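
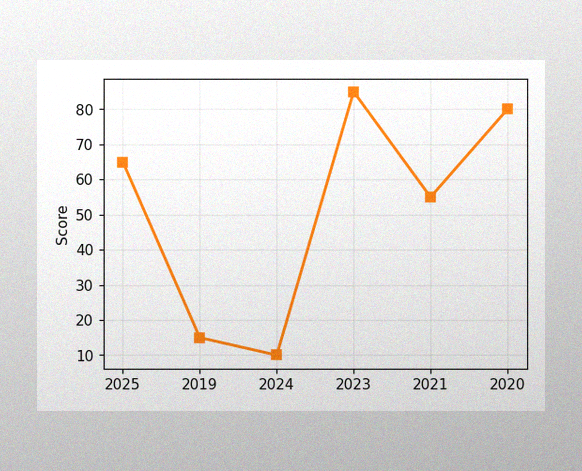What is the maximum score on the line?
85

The image has some photo noise and uneven lighting. The highest point is at 2023, and reading across to the y-axis gives 85.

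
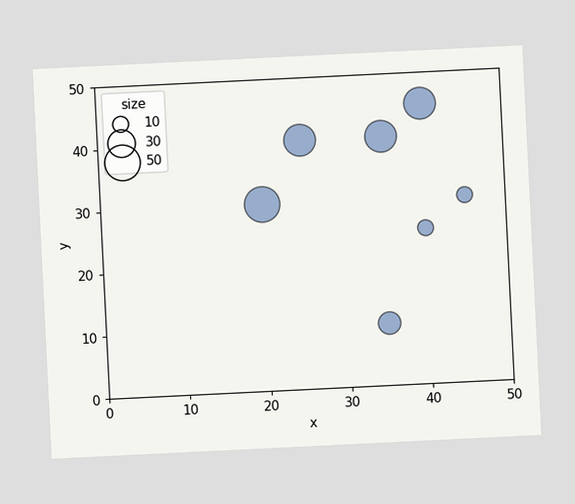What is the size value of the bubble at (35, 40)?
The chart is tilted about 3° counter-clockwise. Matching the bubble at (35, 40) against the size legend gives 40.

40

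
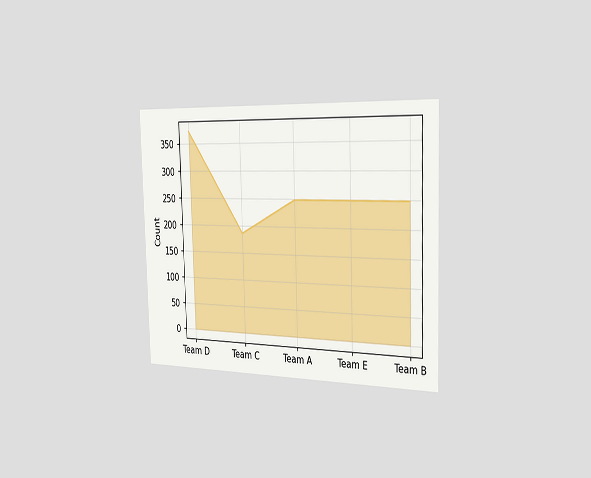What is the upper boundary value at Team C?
The chart is viewed slightly from the right. At Team C the upper boundary is at 186.

186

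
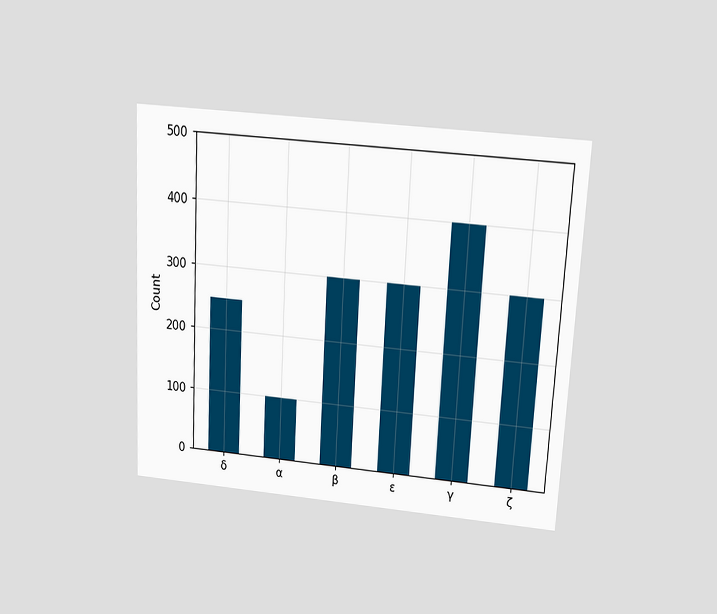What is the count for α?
100

The chart is tilted about 3° clockwise and viewed slightly from above. Reading along the chart's y-axis, the α bar reaches 100.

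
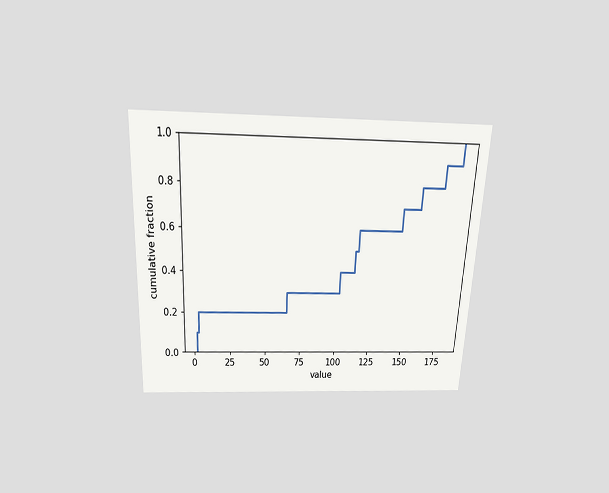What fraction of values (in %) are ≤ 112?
50%

The chart is tilted about 3° clockwise and viewed slightly from above. At x=112 the ECDF step is at 50%.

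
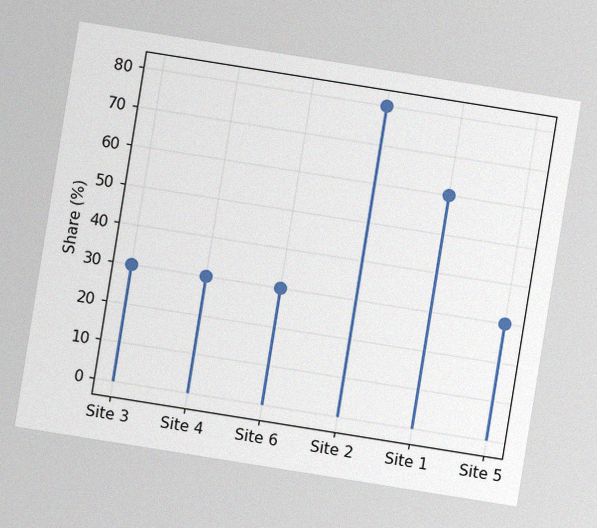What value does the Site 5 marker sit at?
The chart is tilted about 9° clockwise, with some photo noise. The Site 5 marker sits at 30%.

30%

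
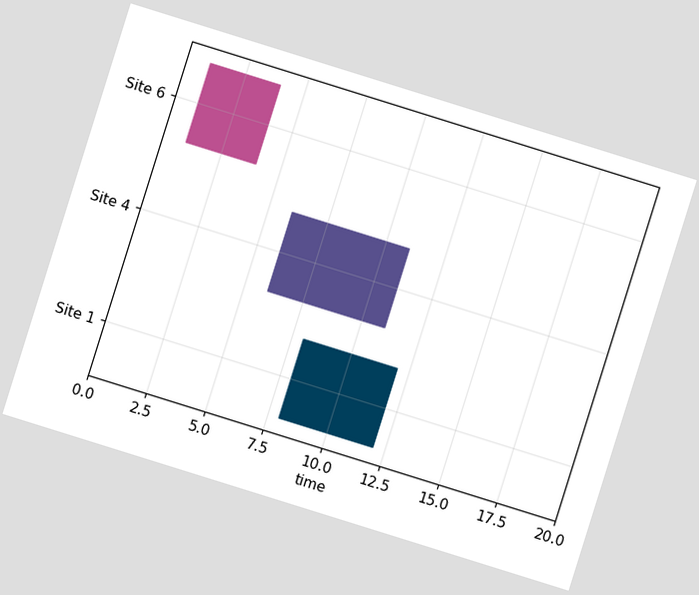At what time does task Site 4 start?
The chart is tilted about 17° clockwise. The Site 4 bar begins at t=6.

6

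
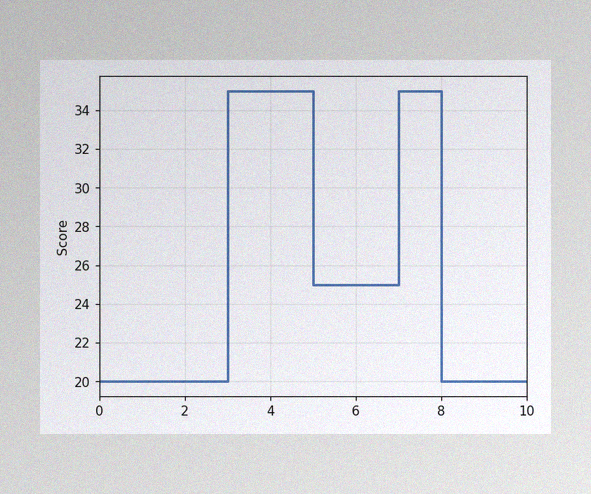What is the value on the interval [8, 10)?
The image has some photo noise and uneven lighting. On [8, 10) the step sits at 20.

20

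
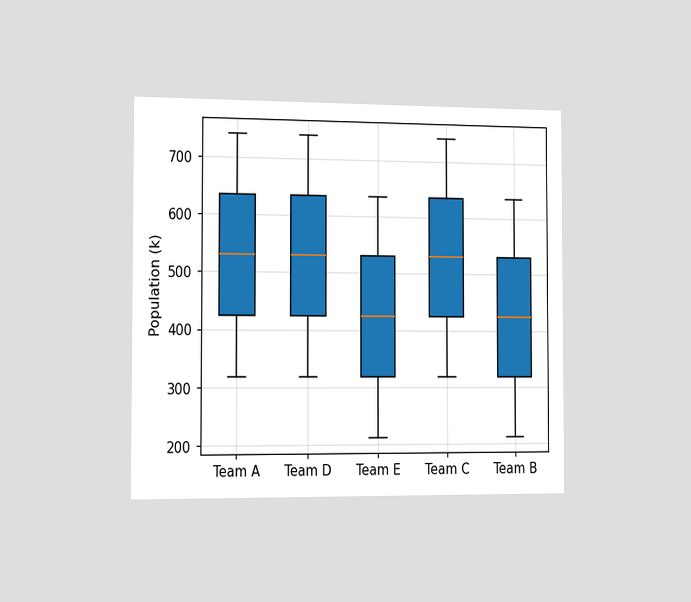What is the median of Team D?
530k

The chart is viewed slightly from the left. The median line in the Team D box sits at 530k.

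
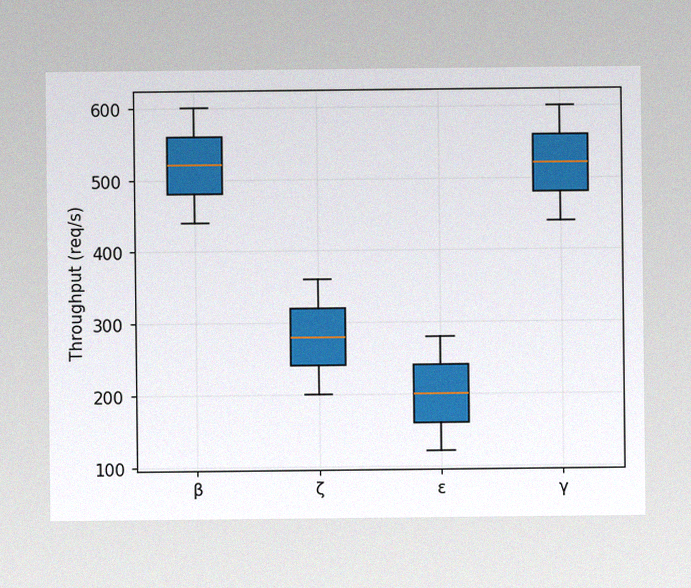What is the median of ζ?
280req/s

The image has some photo noise and uneven lighting. The median line in the ζ box sits at 280req/s.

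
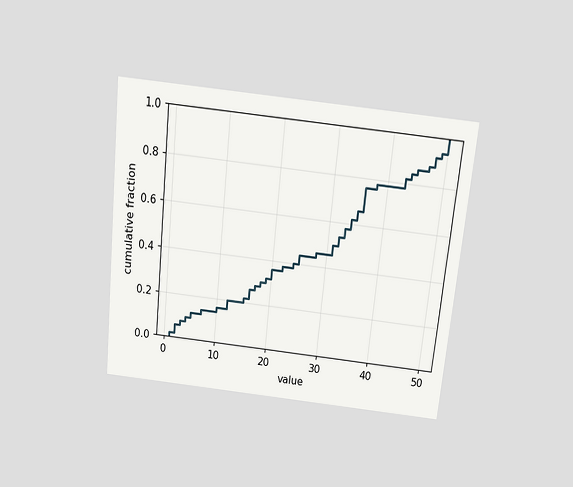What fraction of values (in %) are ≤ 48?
The chart is tilted about 6° clockwise and viewed slightly from above. At x=48 the ECDF step is at 92%.

92%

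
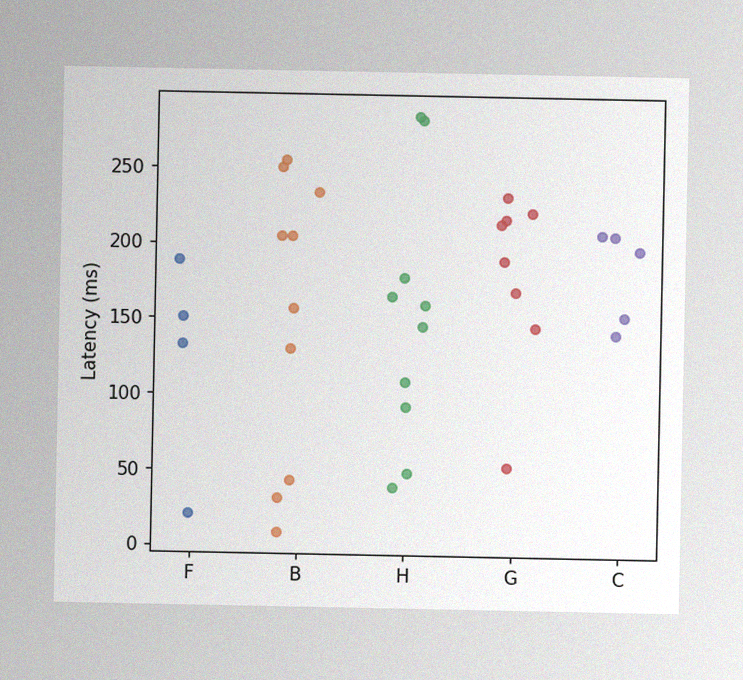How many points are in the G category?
8

The image has some photo noise and uneven lighting. Counting the markers in the G column gives 8.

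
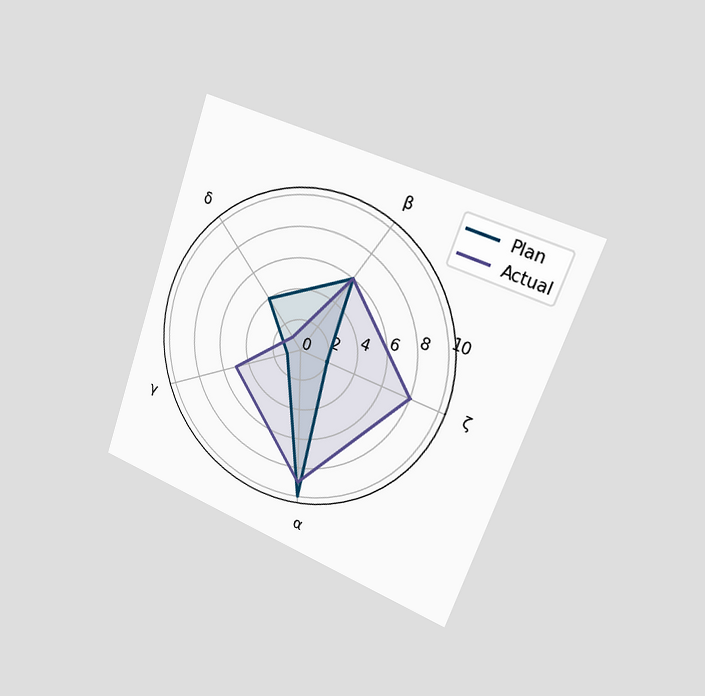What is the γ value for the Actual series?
The chart is tilted about 20° clockwise and viewed slightly from the right. On the γ axis, Actual reaches 5.

5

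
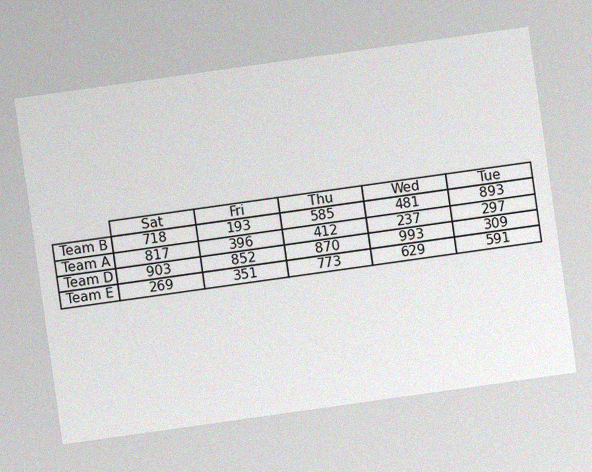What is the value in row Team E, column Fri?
351

The chart is tilted about 8° counter-clockwise, with some photo noise. The (Team E, Fri) cell reads 351.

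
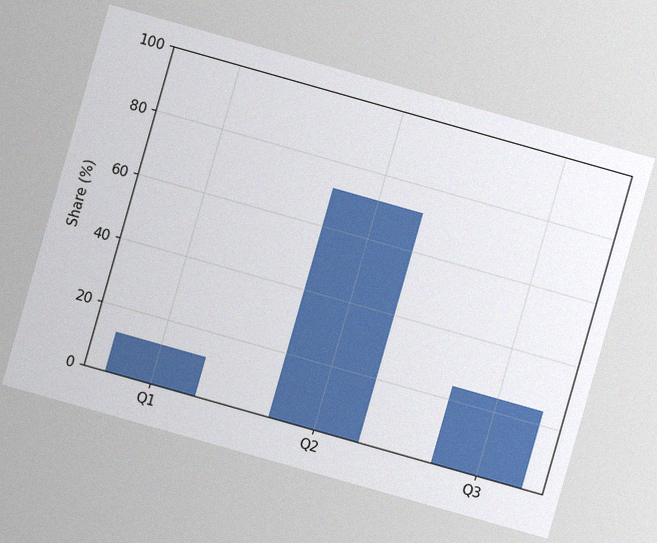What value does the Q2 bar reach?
The chart is tilted about 16° clockwise, with some photo noise. Reading along the chart's y-axis, the Q2 bar reaches 72%.

72%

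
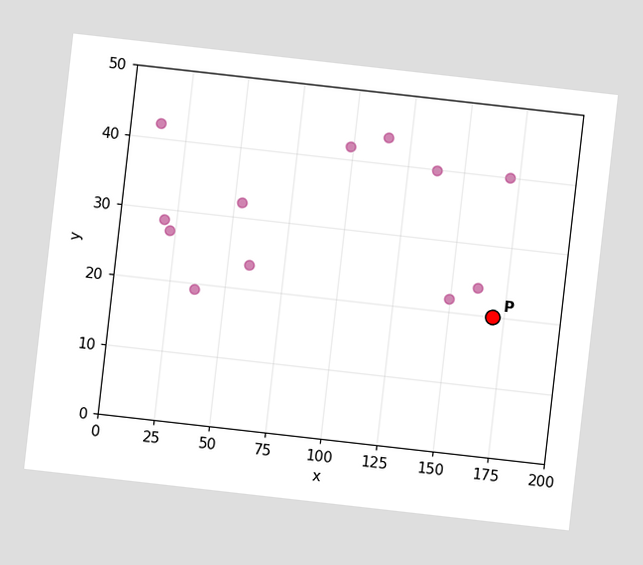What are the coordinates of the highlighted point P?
The chart is tilted about 6° clockwise. Following the gridlines from P to each axis, P sits at (170, 20).

(170, 20)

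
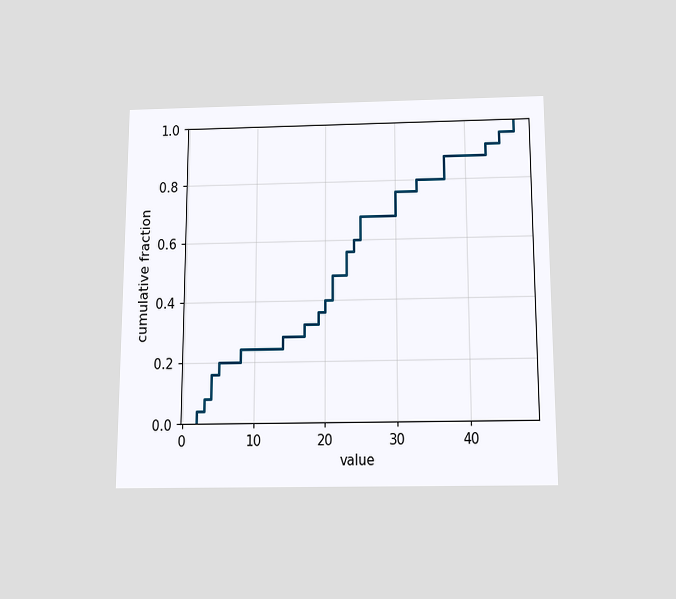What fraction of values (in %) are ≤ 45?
The chart is viewed slightly from below. At x=45 the ECDF step is at 96%.

96%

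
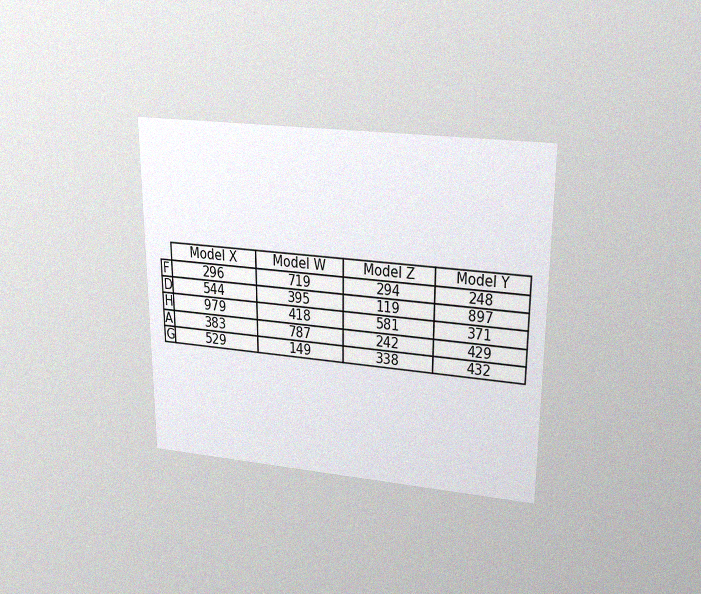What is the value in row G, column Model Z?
The chart is viewed slightly from above, with some photo noise. The (G, Model Z) cell reads 338.

338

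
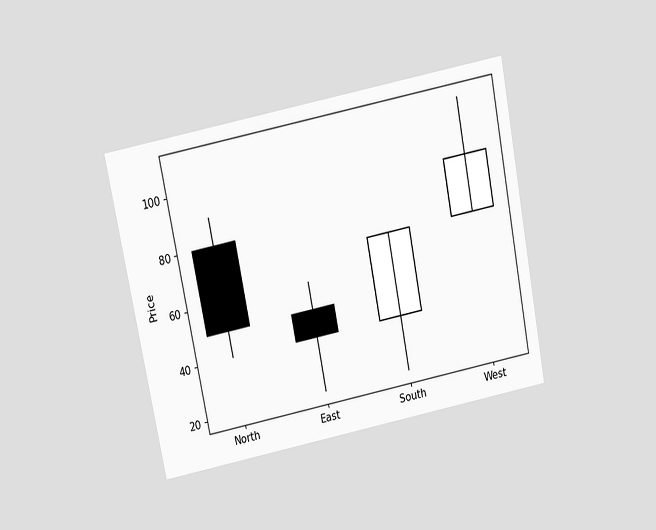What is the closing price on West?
The chart is tilted about 11° counter-clockwise and viewed slightly from above. The West candle closes at 90.

90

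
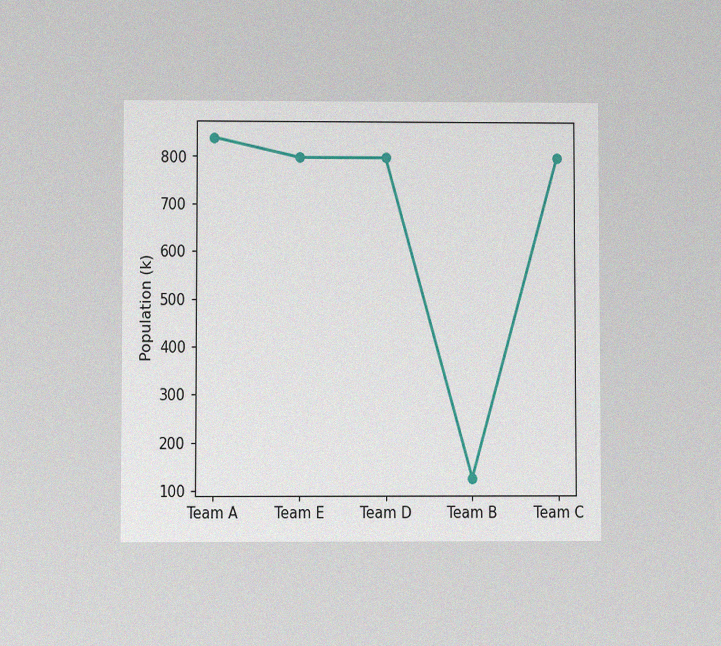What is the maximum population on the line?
The chart is viewed at a slight angle, with some photo noise. The highest point is at Team A, and reading across to the y-axis gives 840k.

840k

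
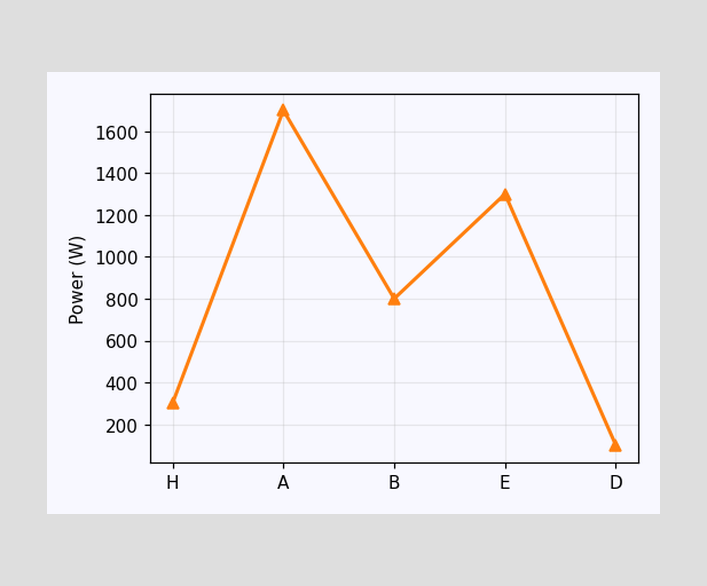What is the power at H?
At H, the line is at 300W.

300W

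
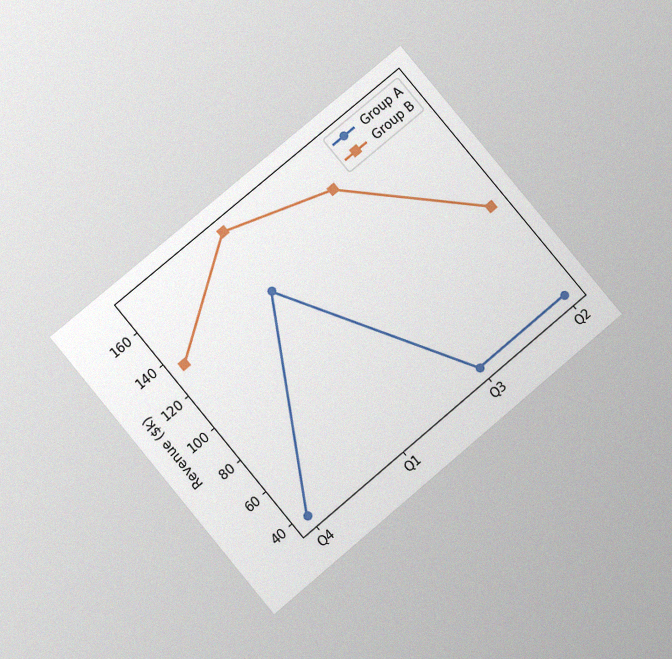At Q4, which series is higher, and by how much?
Group B, by $95k

The chart is tilted about 40° counter-clockwise and viewed at a slight angle, with some photo noise. At Q4, Group B sits above the other line by $95k.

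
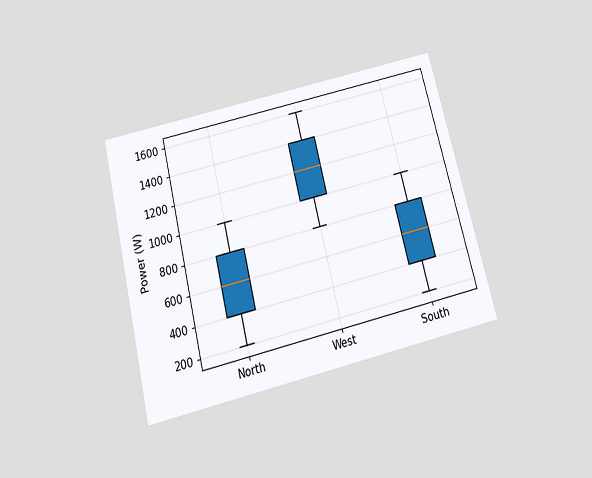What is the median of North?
600W

The chart is tilted about 14° counter-clockwise and viewed slightly from below. The median line in the North box sits at 600W.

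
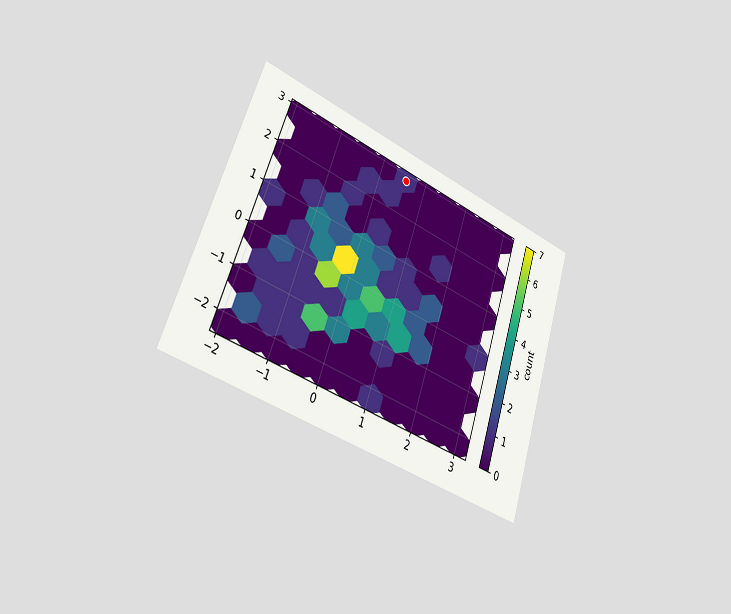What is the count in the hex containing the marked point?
The chart is tilted about 19° clockwise and viewed slightly from the left. The marked hex reads 1 on the colorbar.

1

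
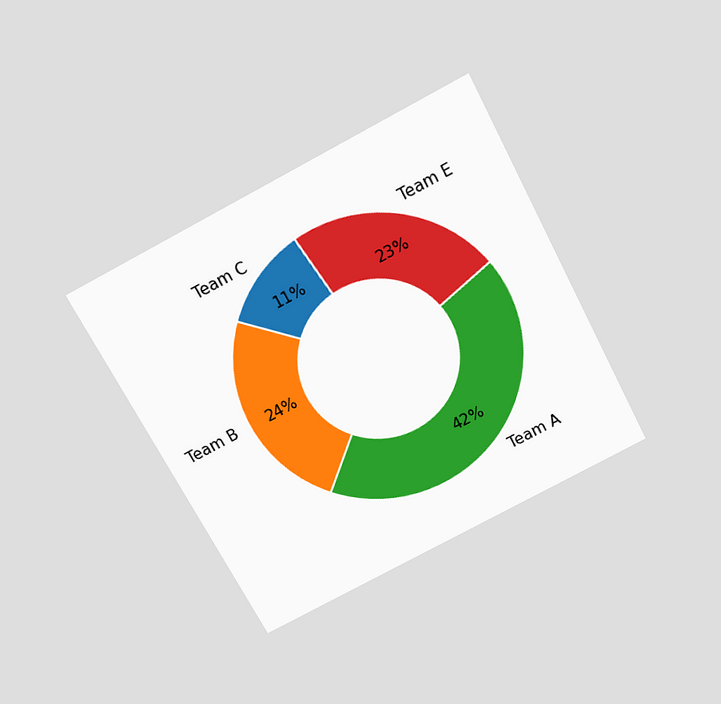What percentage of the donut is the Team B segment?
The chart is tilted about 28° counter-clockwise and viewed slightly from above. The Team B segment takes up 24% of the ring.

24%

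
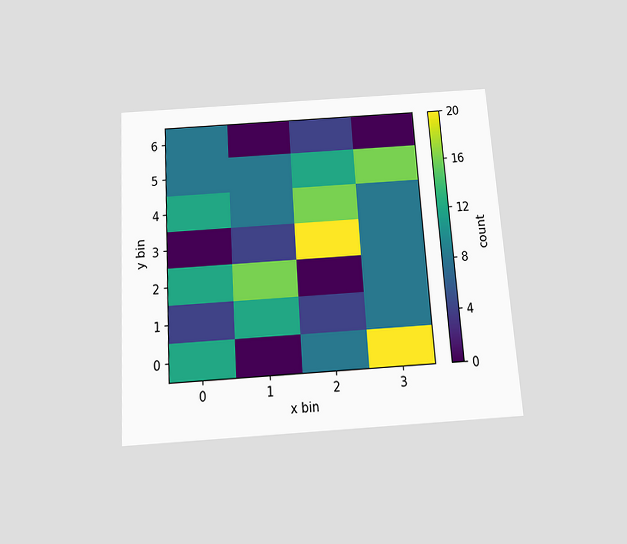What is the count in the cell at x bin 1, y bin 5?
The chart is tilted about 4° counter-clockwise and viewed slightly from below. Matching the cell (1, 5) against the colorbar gives 8.

8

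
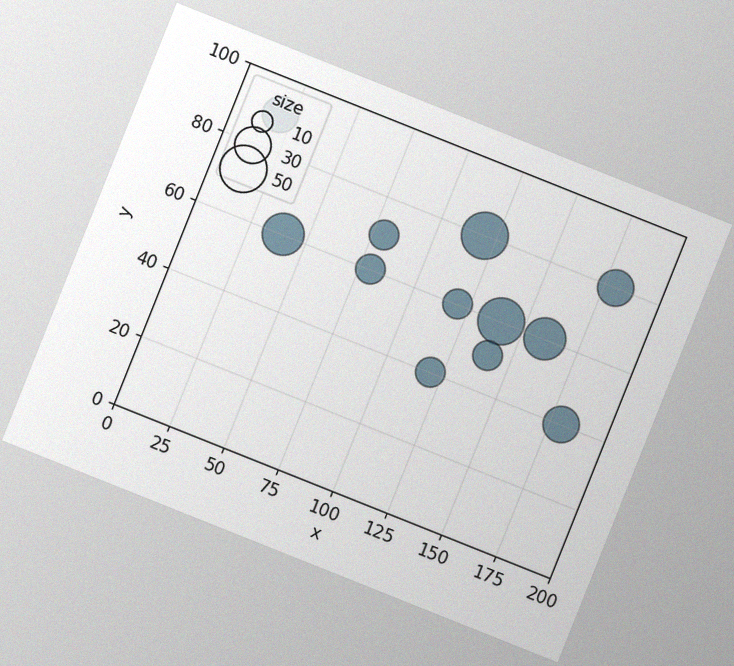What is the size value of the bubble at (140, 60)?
The chart is tilted about 22° clockwise, with some photo noise. Matching the bubble at (140, 60) against the size legend gives 50.

50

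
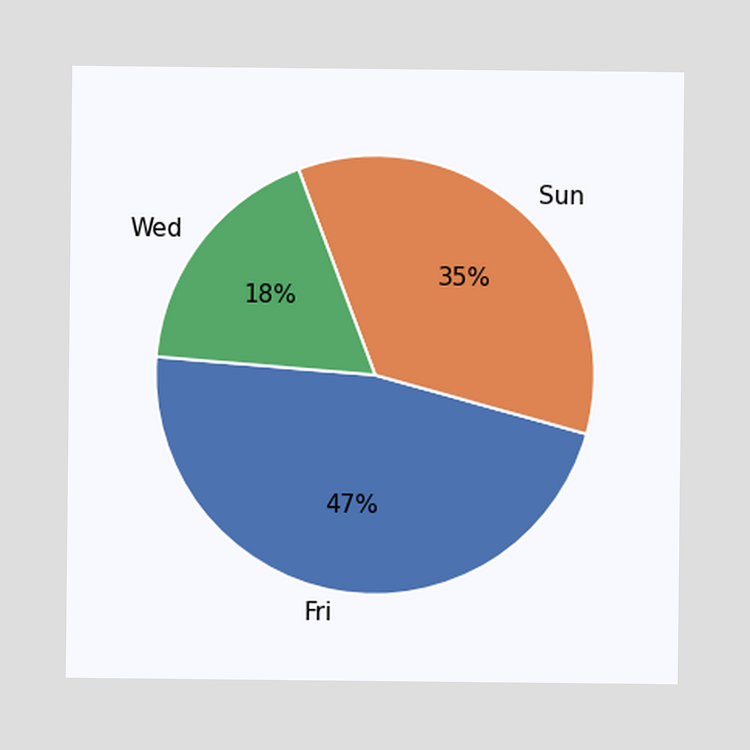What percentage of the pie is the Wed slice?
The Wed slice takes up 18% of the pie.

18%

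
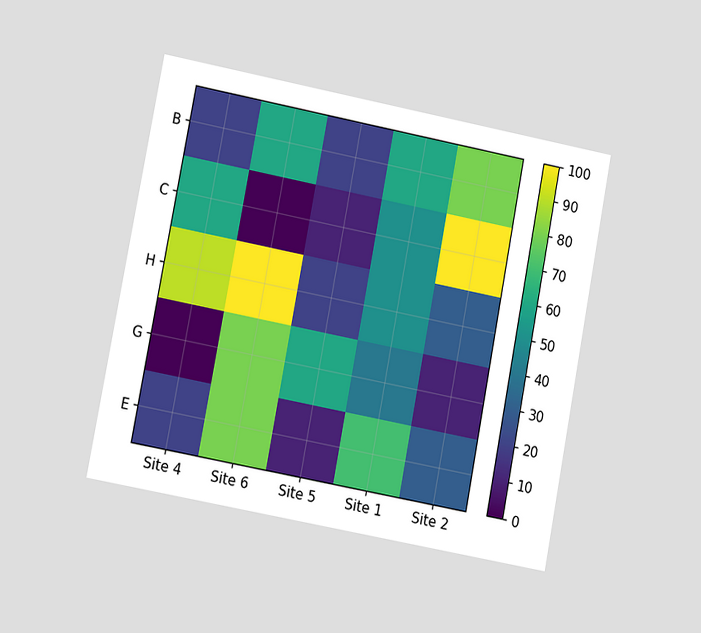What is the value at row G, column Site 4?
0

The chart is tilted about 11° clockwise and viewed at a slight angle. Matching cell (G, Site 4) against the colorbar gives 0.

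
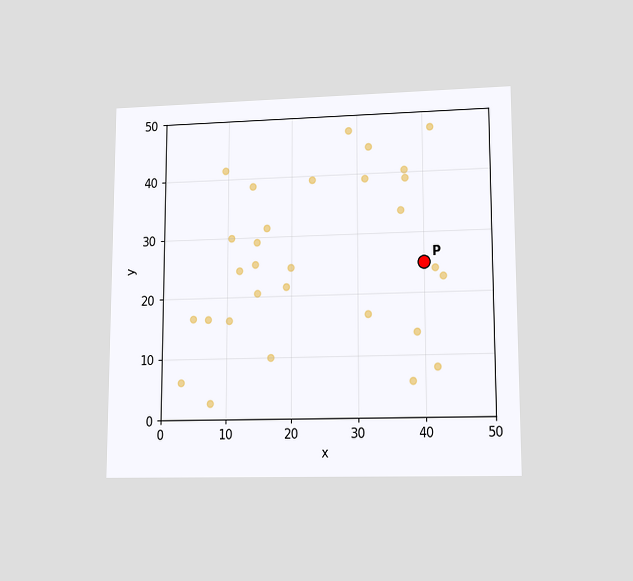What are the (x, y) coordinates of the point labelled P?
(40, 25)

The chart is viewed at a slight angle. Following the gridlines from P to each axis, P sits at (40, 25).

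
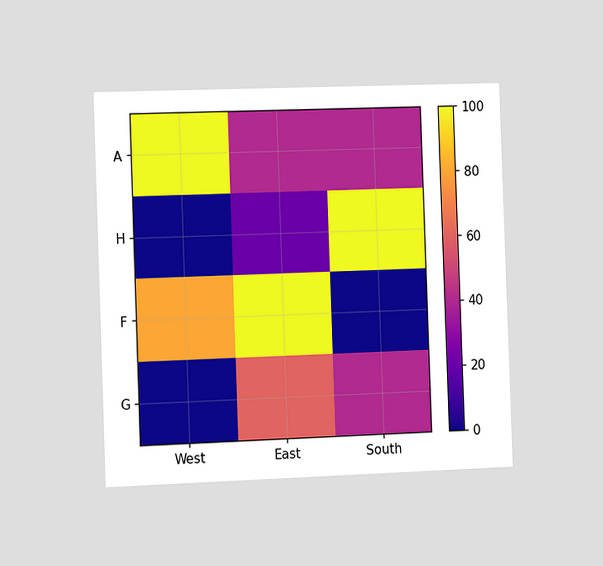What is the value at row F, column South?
0

The chart is tilted about 2° counter-clockwise and viewed slightly from the left. Matching cell (F, South) against the colorbar gives 0.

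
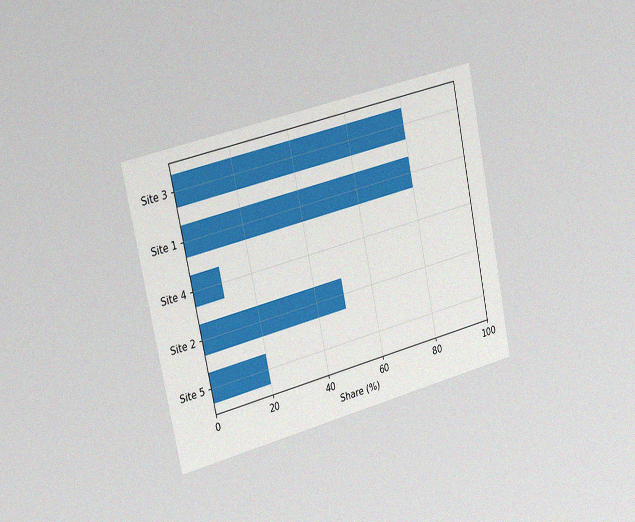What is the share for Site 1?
The chart is tilted about 12° counter-clockwise and viewed slightly from the left, with some photo noise. Reading along the chart's x-axis, the Site 1 bar reaches 80%.

80%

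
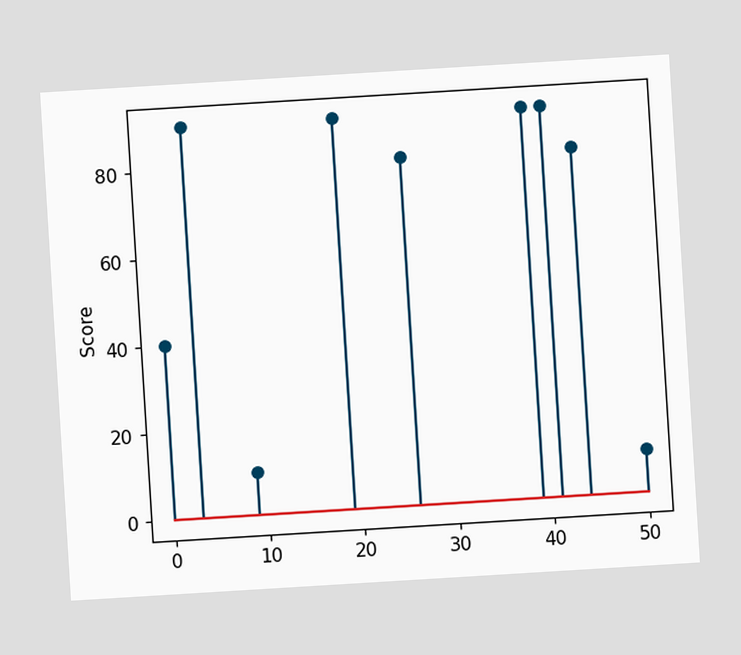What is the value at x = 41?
The chart is tilted about 3° counter-clockwise. The stem at x=41 reaches 90.

90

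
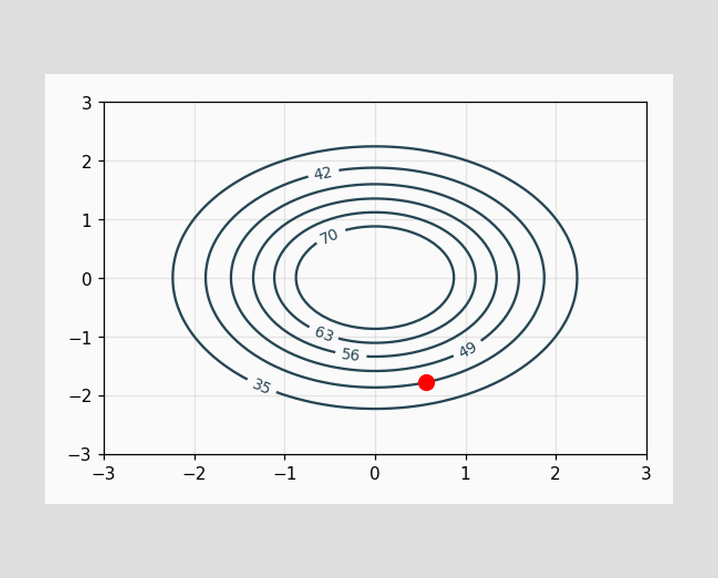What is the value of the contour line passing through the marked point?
The marked point sits on the contour labelled 42.

42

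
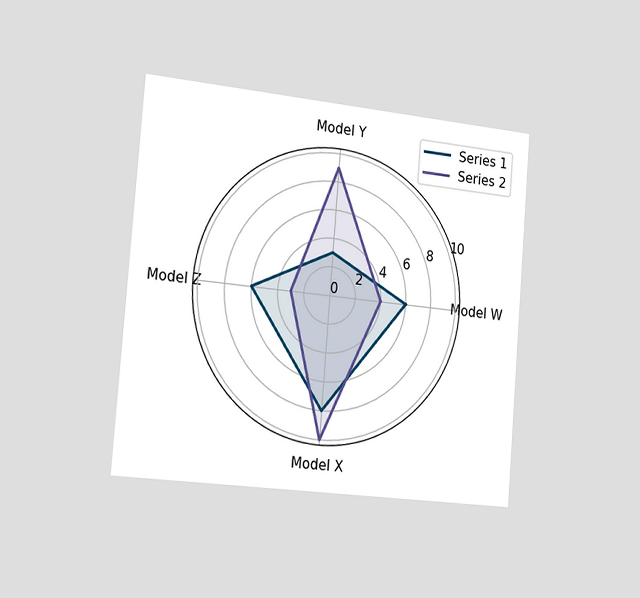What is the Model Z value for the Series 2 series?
3

The chart is tilted about 5° clockwise and viewed slightly from the left. On the Model Z axis, Series 2 reaches 3.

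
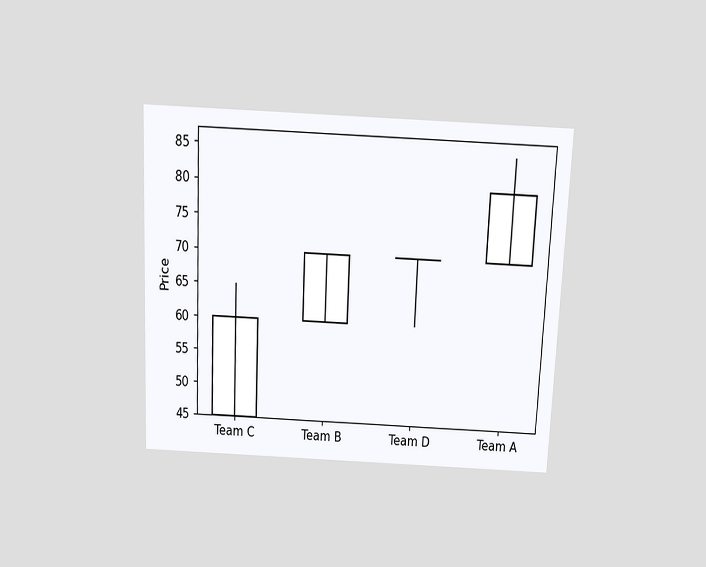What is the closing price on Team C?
60

The chart is tilted about 3° clockwise and viewed slightly from above. The Team C candle closes at 60.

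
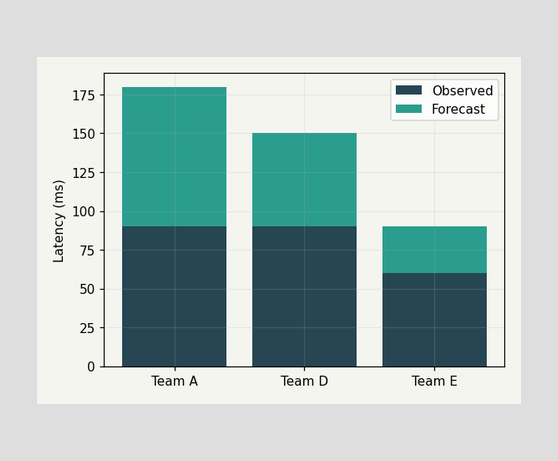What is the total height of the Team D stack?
150ms

The Team D stack's top reaches 150ms on the y-axis.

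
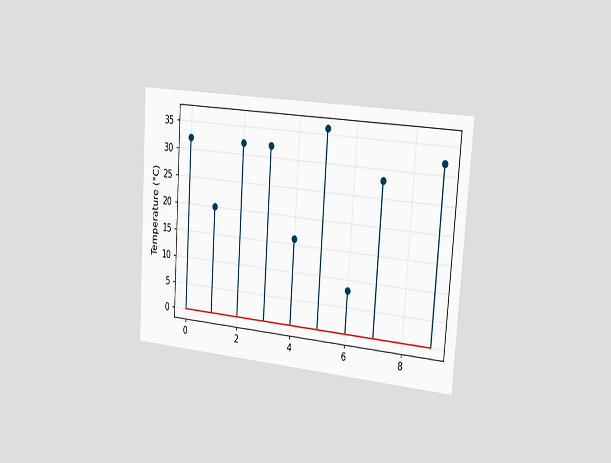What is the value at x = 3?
32°C

The chart is tilted about 4° clockwise and viewed slightly from the right. The stem at x=3 reaches 32°C.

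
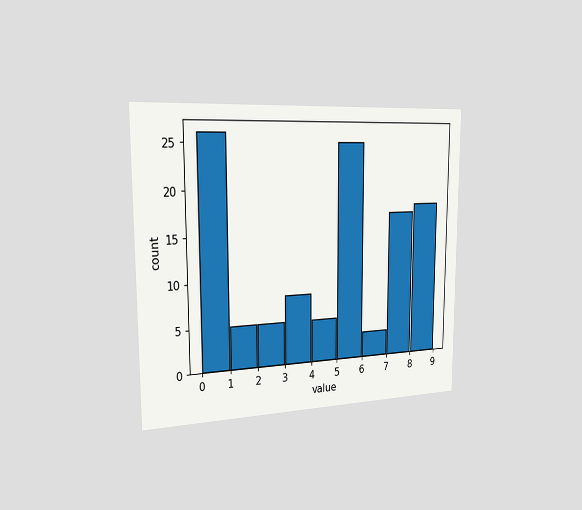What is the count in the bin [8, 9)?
18

The chart is viewed slightly from the left. The [8, 9) bin has height 18.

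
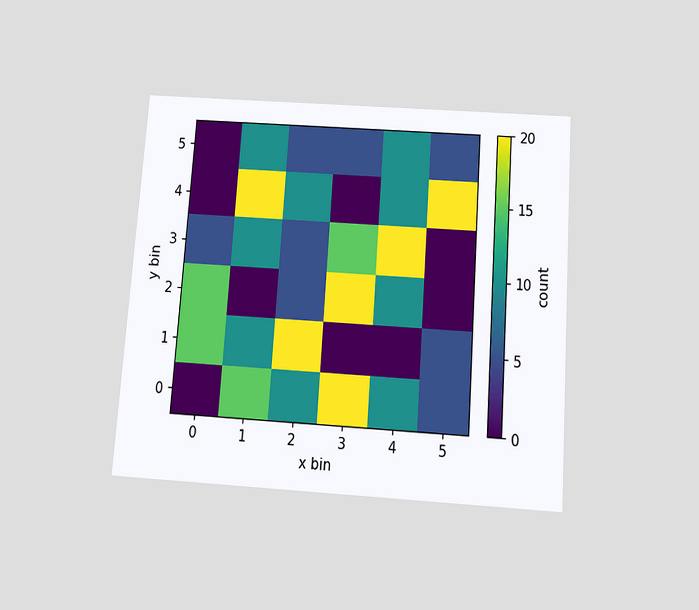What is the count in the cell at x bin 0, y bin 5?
The chart is tilted about 4° clockwise and viewed slightly from below. Matching the cell (0, 5) against the colorbar gives 0.

0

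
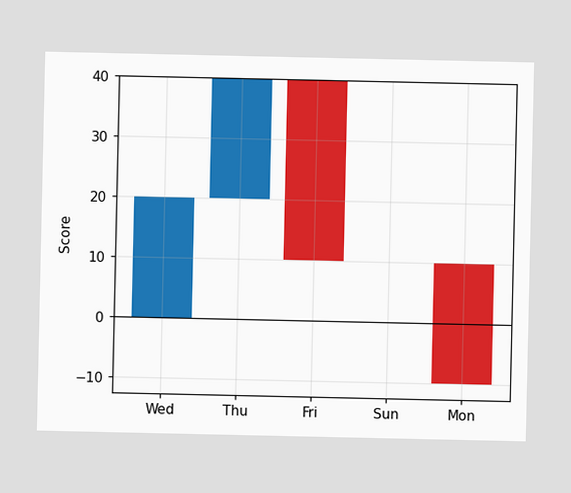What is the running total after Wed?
20

After Wed the running total reaches 20.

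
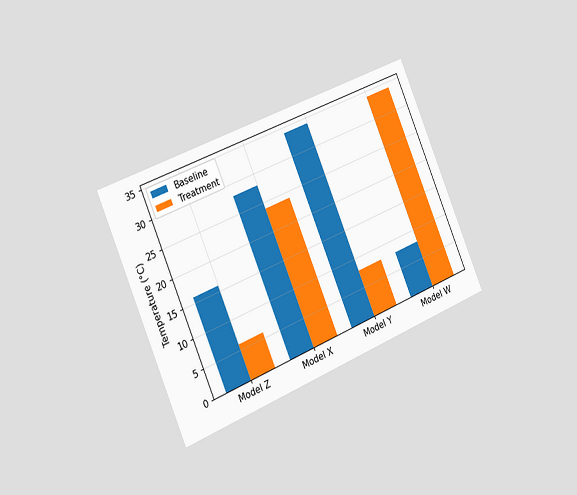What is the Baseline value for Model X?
28°C

The chart is tilted about 23° counter-clockwise and viewed slightly from the left. The Baseline bar at Model X reaches 28°C on the y-axis.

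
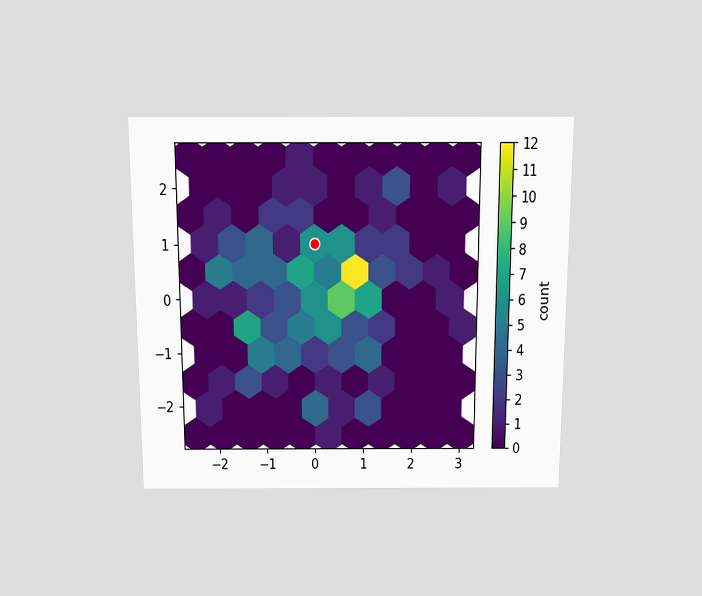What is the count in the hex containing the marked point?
The chart is viewed slightly from above. The marked hex reads 6 on the colorbar.

6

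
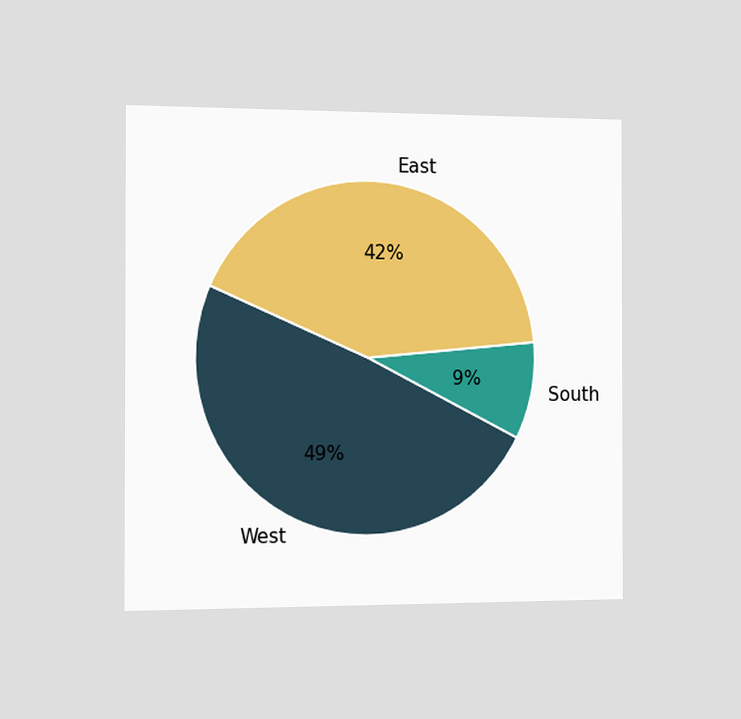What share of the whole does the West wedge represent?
49%

The chart is viewed slightly from the left. The West slice takes up 49% of the pie.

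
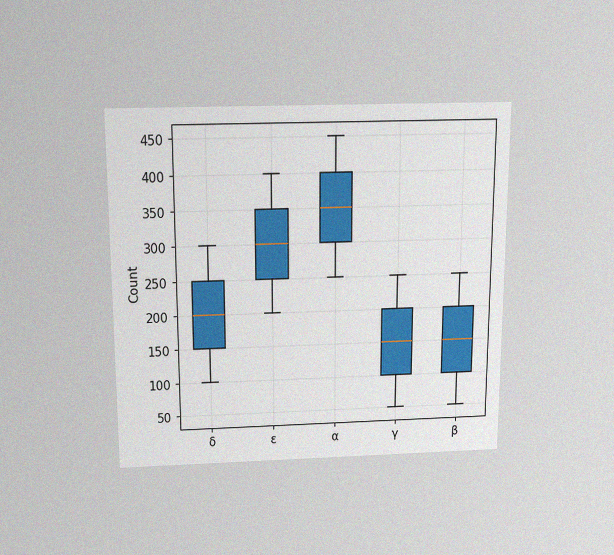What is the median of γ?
150

The chart is viewed slightly from above, with some photo noise. The median line in the γ box sits at 150.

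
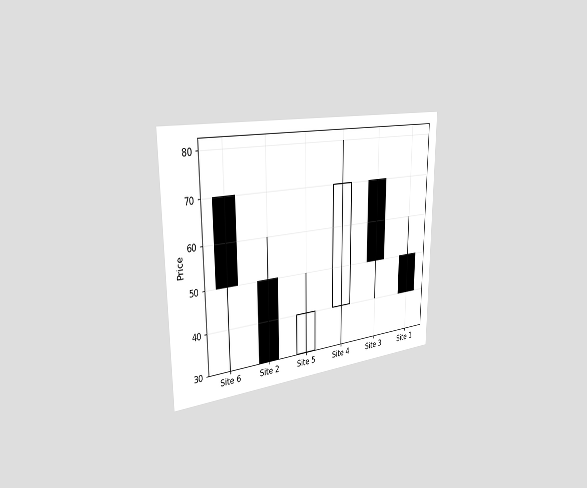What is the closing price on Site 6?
The chart is viewed slightly from the left. The Site 6 candle closes at 50.

50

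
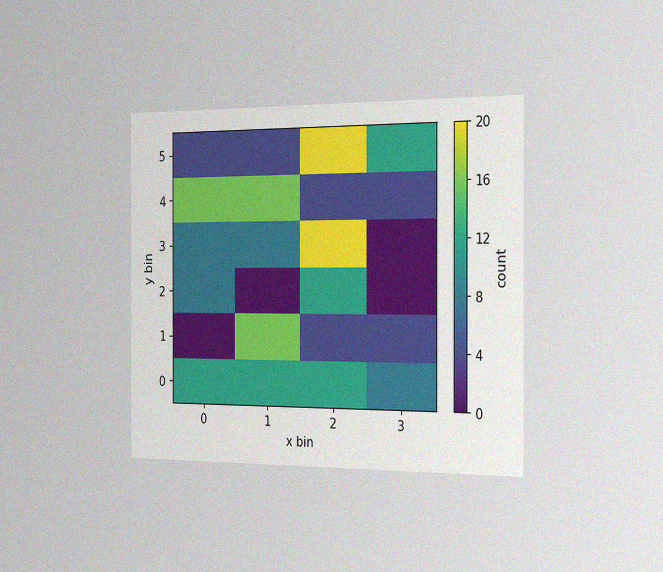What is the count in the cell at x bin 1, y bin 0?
12

The chart is viewed slightly from the right, with some photo noise. Matching the cell (1, 0) against the colorbar gives 12.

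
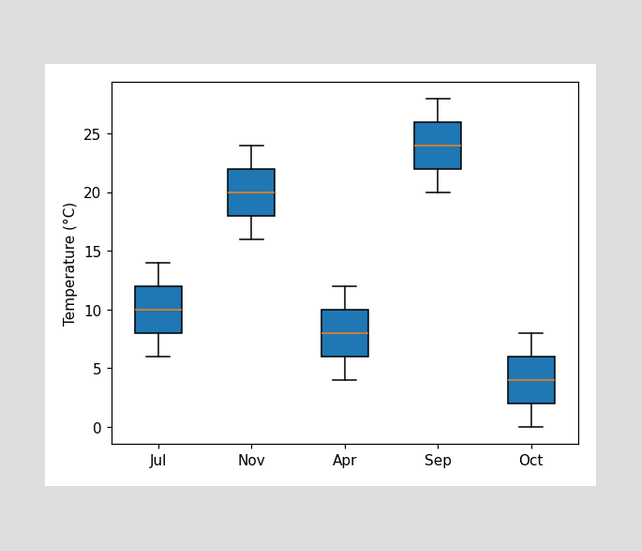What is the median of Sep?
The median line in the Sep box sits at 24°C.

24°C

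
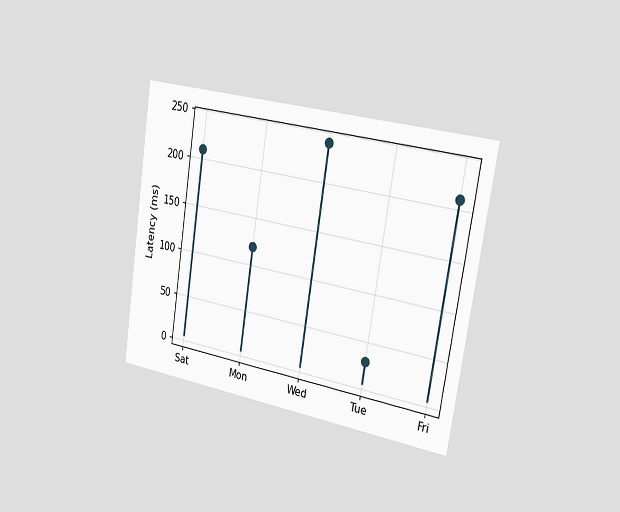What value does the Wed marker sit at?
240ms

The chart is tilted about 9° clockwise and viewed slightly from the right. The Wed marker sits at 240ms.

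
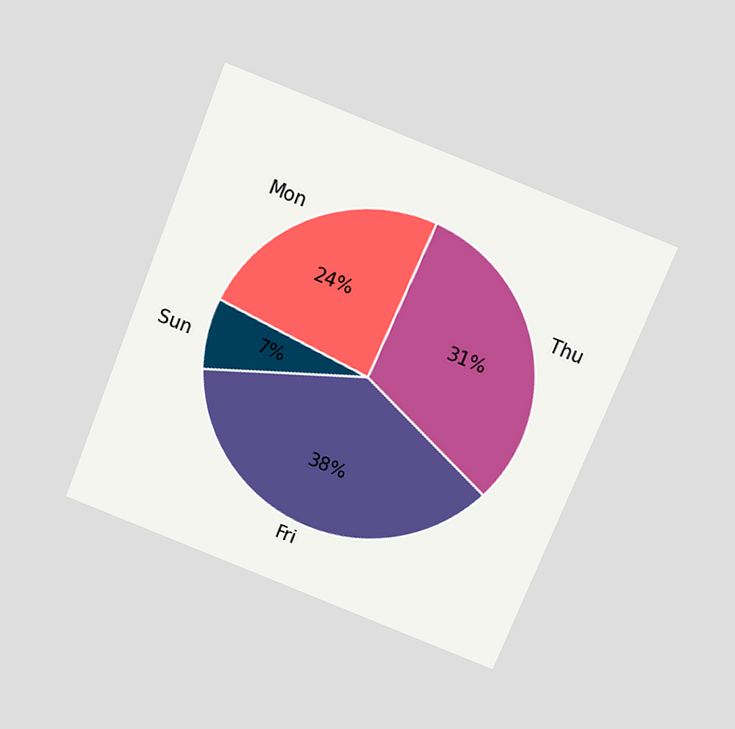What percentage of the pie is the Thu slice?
31%

The chart is tilted about 22° clockwise and viewed slightly from above. The Thu slice takes up 31% of the pie.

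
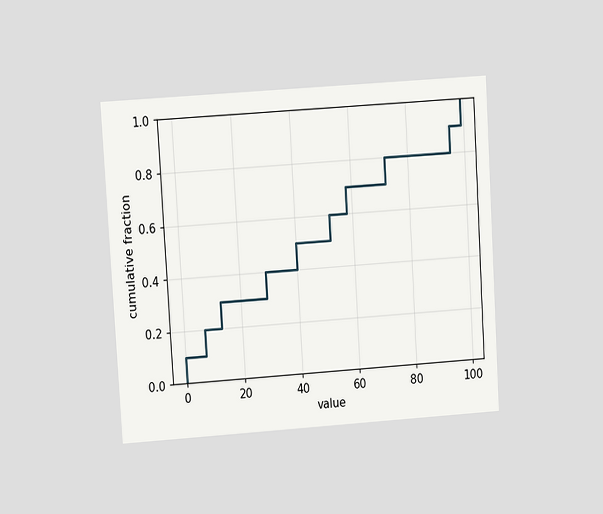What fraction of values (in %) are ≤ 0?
10%

The chart is tilted about 4° counter-clockwise and viewed at a slight angle. At x=0 the ECDF step is at 10%.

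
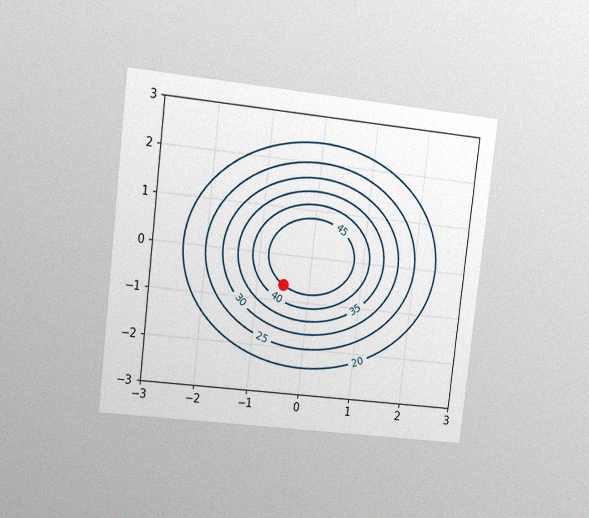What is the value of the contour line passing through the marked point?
45

The chart is tilted about 7° clockwise and viewed at a slight angle, with some photo noise. The marked point sits on the contour labelled 45.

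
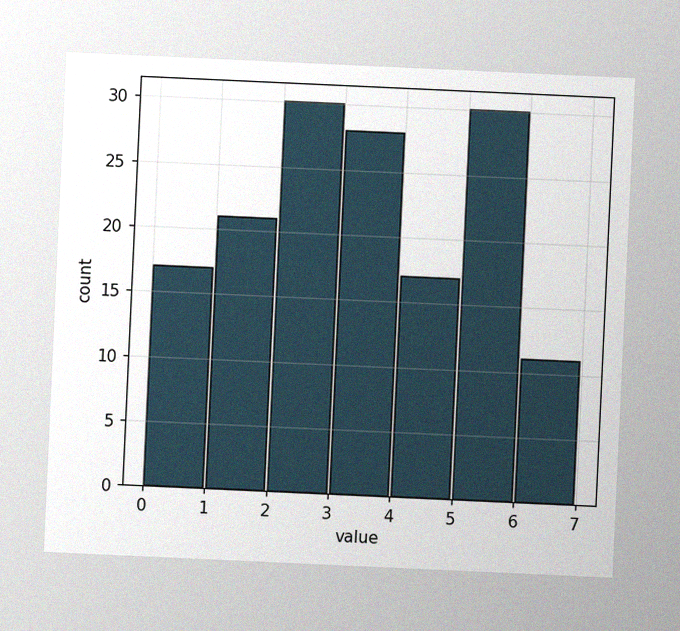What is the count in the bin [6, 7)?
11

The chart is tilted about 3° clockwise, with some photo noise. The [6, 7) bin has height 11.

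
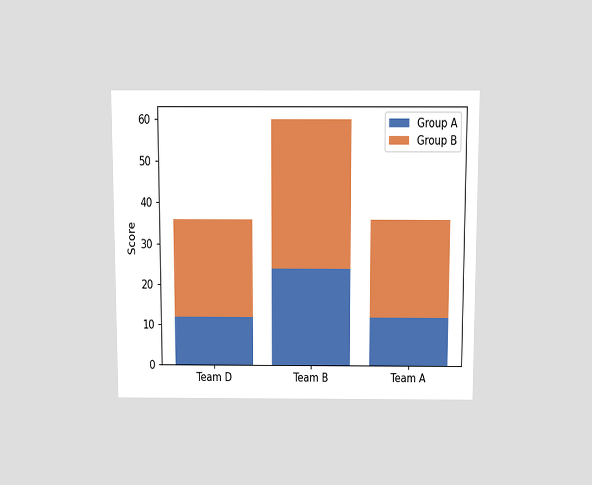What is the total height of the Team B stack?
The chart is viewed slightly from above. The Team B stack's top reaches 60 on the y-axis.

60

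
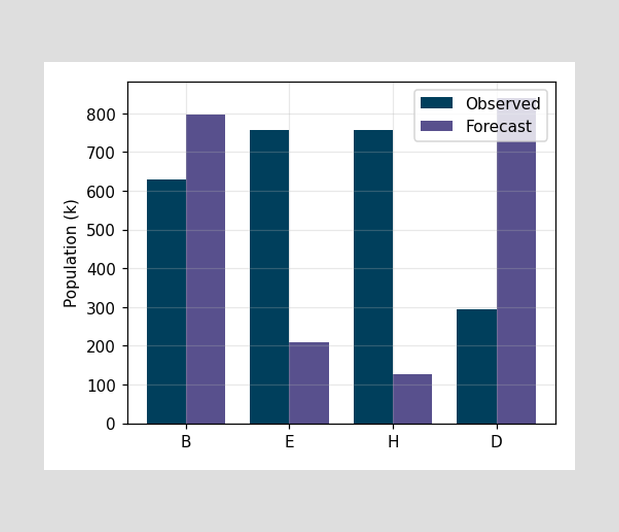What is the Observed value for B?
The Observed bar at B reaches 630k on the y-axis.

630k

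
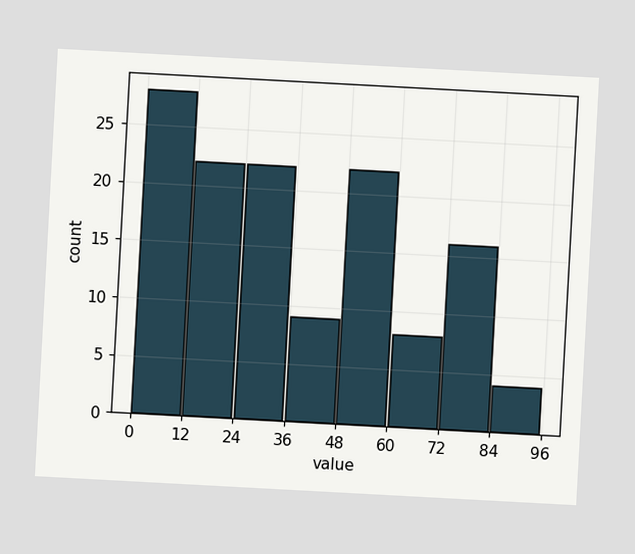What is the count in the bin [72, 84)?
16

The chart is tilted about 3° clockwise. The [72, 84) bin has height 16.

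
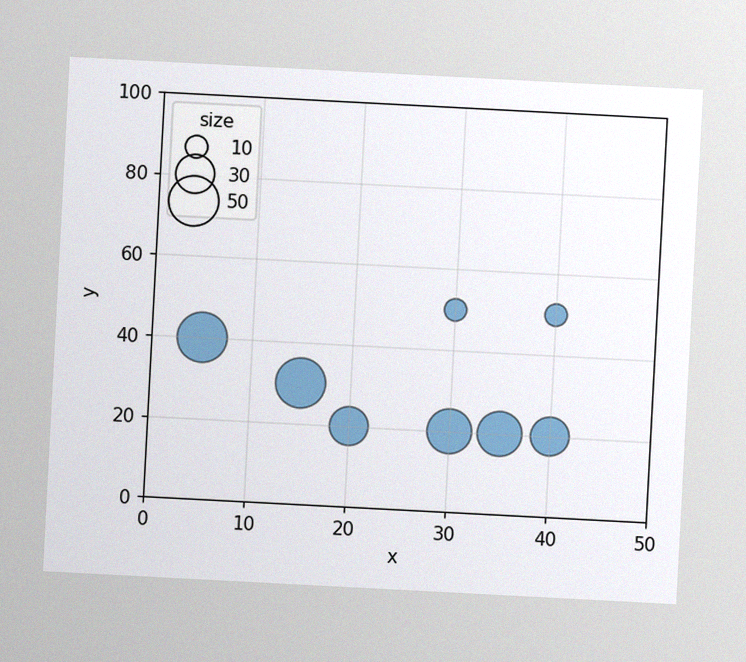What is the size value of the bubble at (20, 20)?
The chart is tilted about 3° clockwise, with some photo noise. Matching the bubble at (20, 20) against the size legend gives 30.

30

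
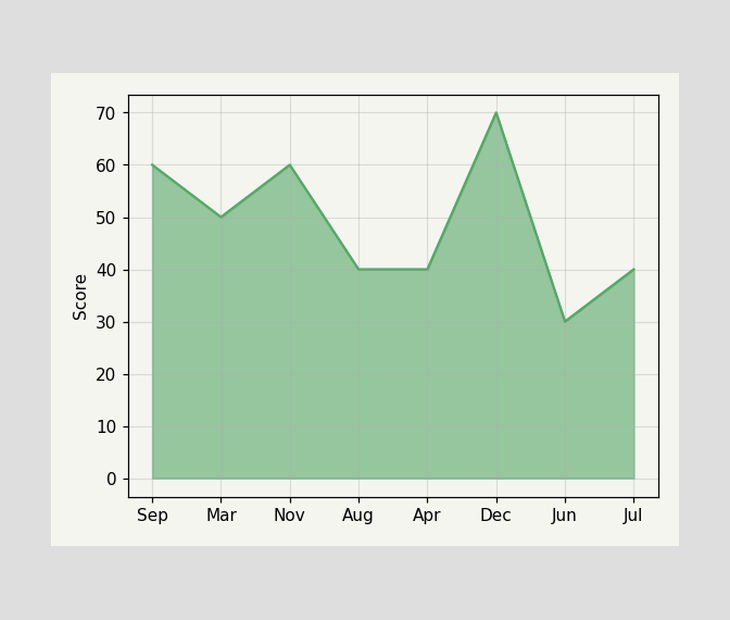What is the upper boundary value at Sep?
At Sep the upper boundary is at 60.

60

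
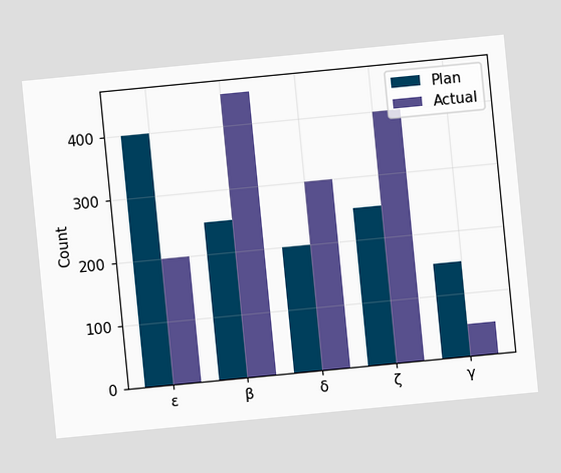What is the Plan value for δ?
The chart is tilted about 6° counter-clockwise. The Plan bar at δ reaches 200 on the y-axis.

200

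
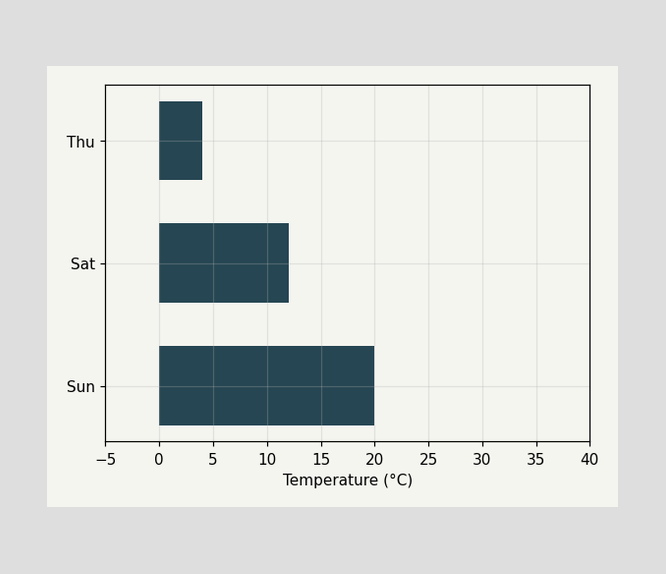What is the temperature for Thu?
Reading along the chart's x-axis, the Thu bar reaches 4°C.

4°C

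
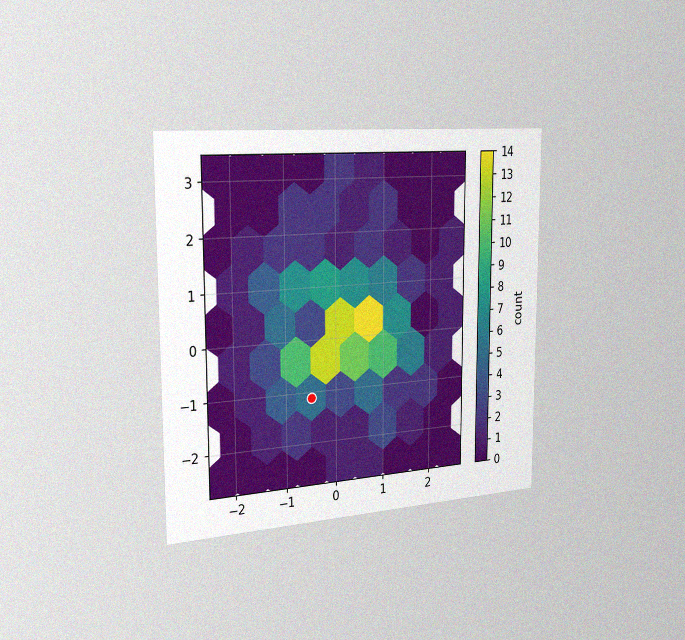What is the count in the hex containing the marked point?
The chart is viewed slightly from the left, with some photo noise. The marked hex reads 5 on the colorbar.

5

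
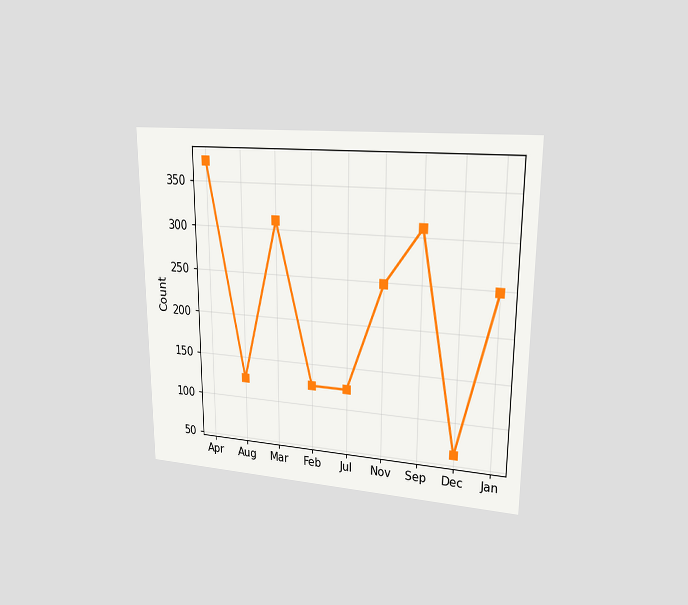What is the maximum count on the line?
The chart is viewed at a slight angle. The highest point is at Apr, and reading across to the y-axis gives 372.

372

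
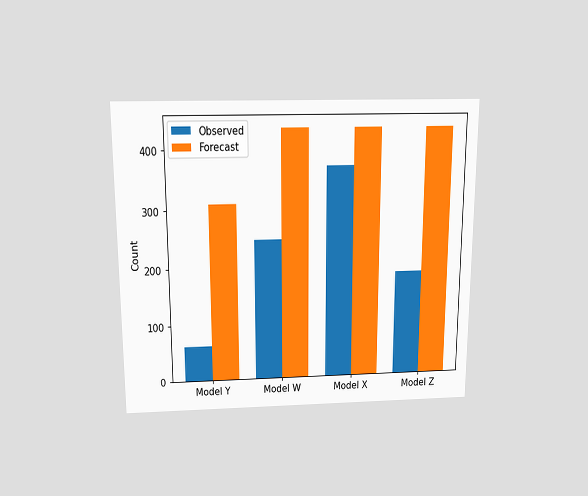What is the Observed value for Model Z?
The chart is viewed slightly from above. The Observed bar at Model Z reaches 186 on the y-axis.

186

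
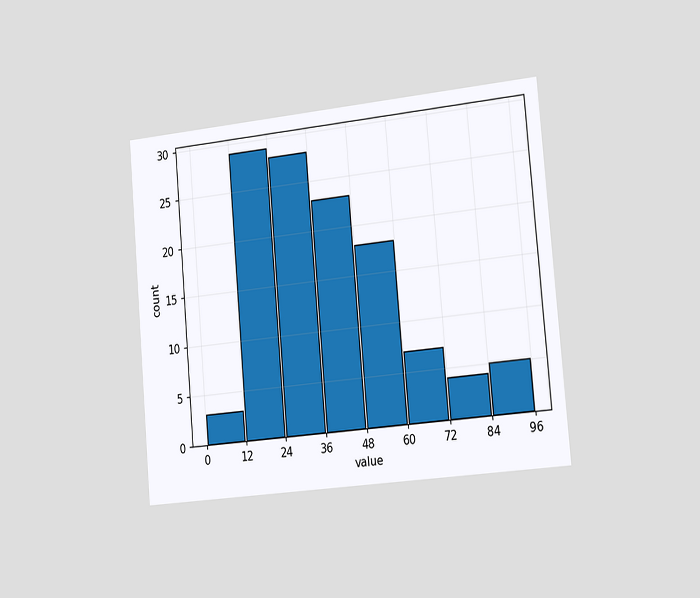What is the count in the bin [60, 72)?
The chart is tilted about 5° counter-clockwise and viewed slightly from the right. The [60, 72) bin has height 7.

7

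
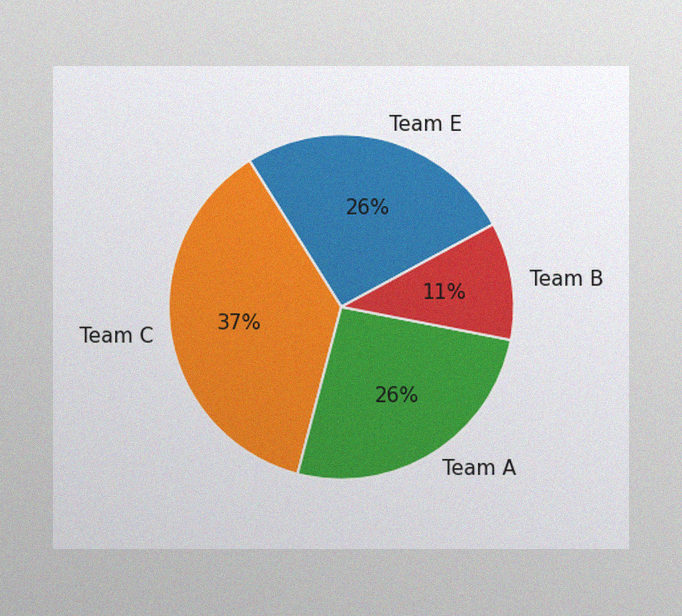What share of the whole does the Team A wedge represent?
The image has some photo noise and uneven lighting. The Team A slice takes up 26% of the pie.

26%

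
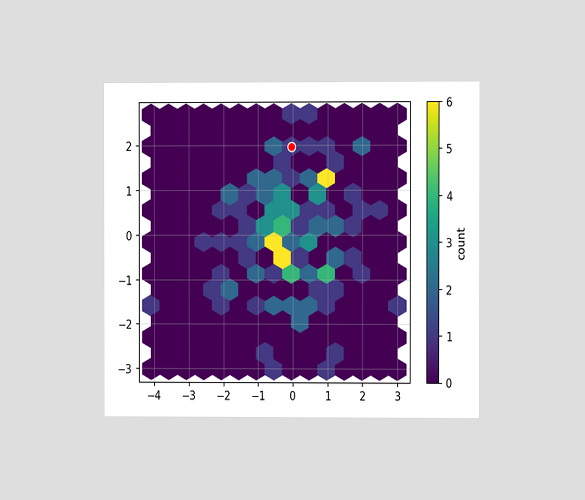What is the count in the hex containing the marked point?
The chart is viewed at a slight angle. The marked hex reads 1 on the colorbar.

1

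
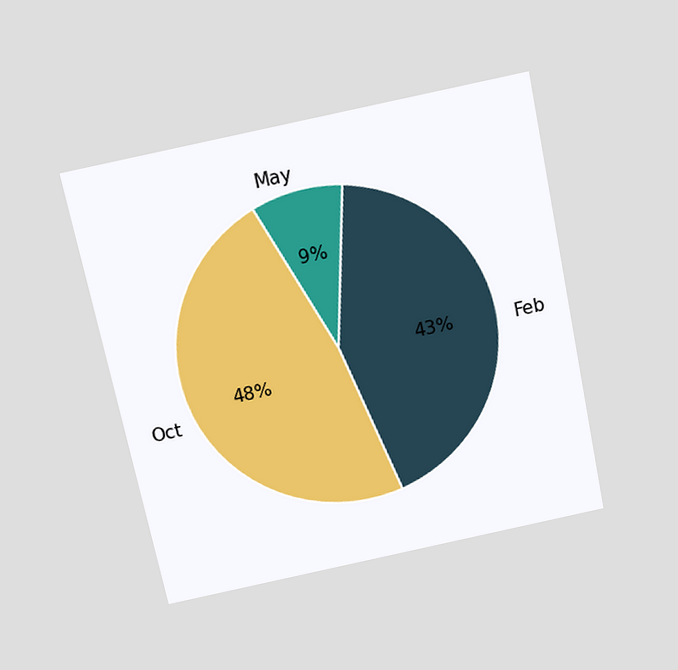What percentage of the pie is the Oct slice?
The chart is tilted about 12° counter-clockwise and viewed slightly from above. The Oct slice takes up 48% of the pie.

48%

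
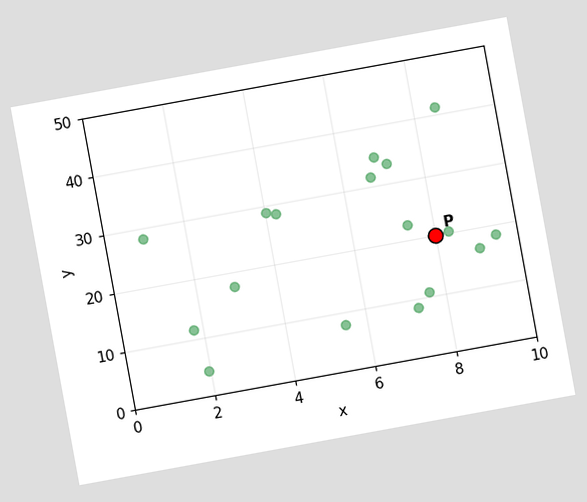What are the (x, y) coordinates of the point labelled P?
The chart is tilted about 10° counter-clockwise. Following the gridlines from P to each axis, P sits at (8, 20).

(8, 20)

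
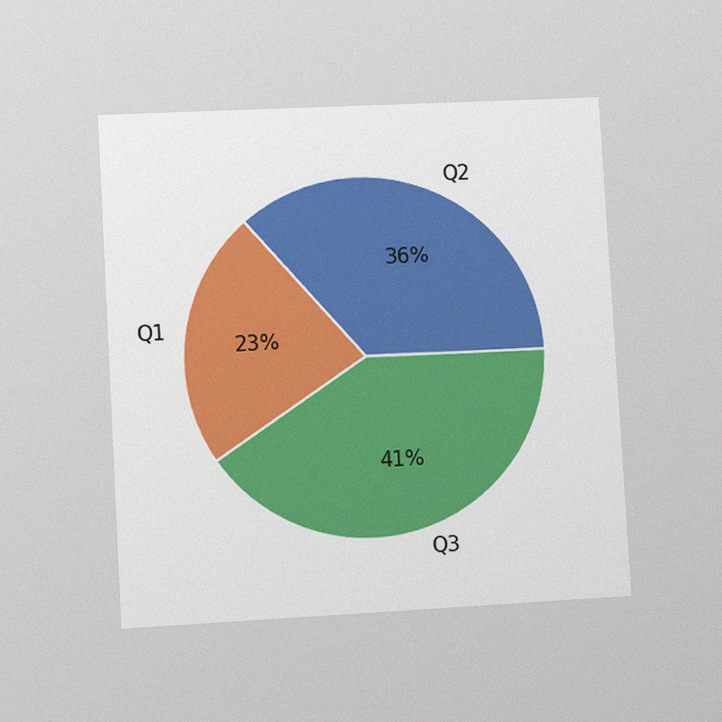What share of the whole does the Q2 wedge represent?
The chart is tilted about 3° counter-clockwise and viewed at a slight angle, with some photo noise. The Q2 slice takes up 36% of the pie.

36%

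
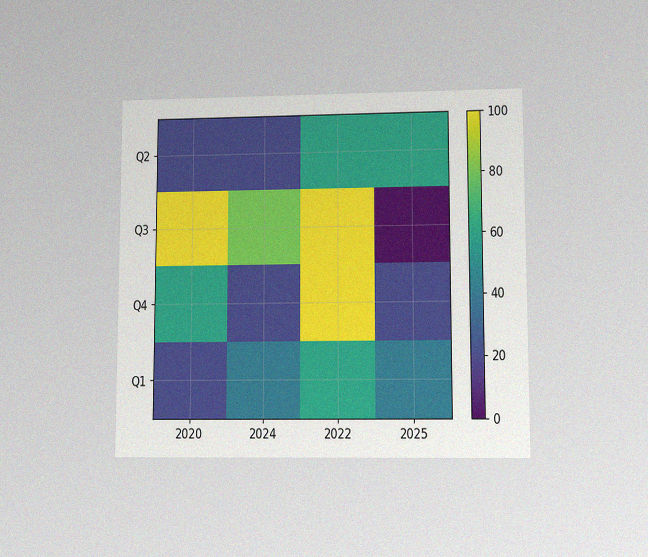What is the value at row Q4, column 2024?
The chart is viewed at a slight angle, with some photo noise. Matching cell (Q4, 2024) against the colorbar gives 20.

20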